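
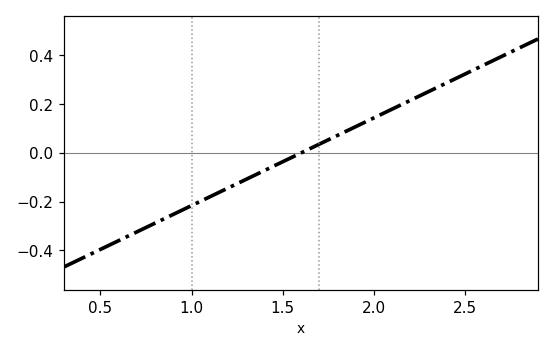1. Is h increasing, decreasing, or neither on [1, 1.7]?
increasing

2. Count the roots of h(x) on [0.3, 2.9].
1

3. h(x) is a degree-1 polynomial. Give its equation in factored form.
y = 0.36(x - 1.6)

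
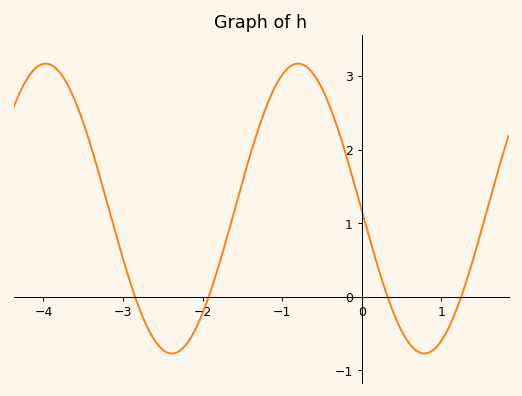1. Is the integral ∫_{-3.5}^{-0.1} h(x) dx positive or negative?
positive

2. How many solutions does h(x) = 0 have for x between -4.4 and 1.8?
4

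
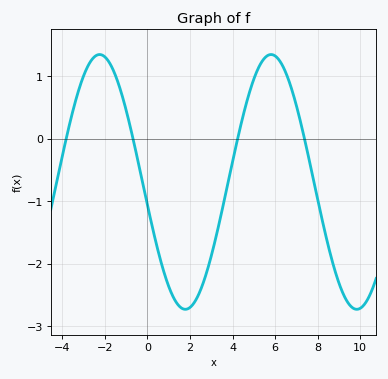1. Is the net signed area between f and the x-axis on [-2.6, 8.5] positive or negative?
negative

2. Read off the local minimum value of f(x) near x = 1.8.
-2.7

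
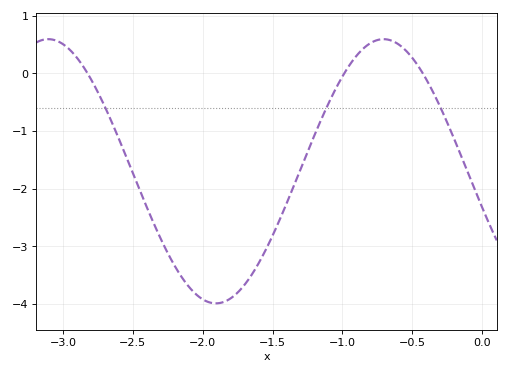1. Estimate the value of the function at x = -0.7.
0.6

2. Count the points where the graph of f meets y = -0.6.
3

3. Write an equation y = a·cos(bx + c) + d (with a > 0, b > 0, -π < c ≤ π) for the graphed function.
y = 2.29cos(2.6x + 1.8) - 1.7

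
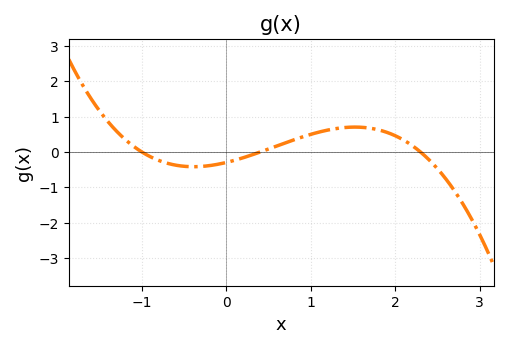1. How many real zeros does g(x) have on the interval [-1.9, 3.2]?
3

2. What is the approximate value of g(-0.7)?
-0.317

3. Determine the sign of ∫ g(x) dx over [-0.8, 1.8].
positive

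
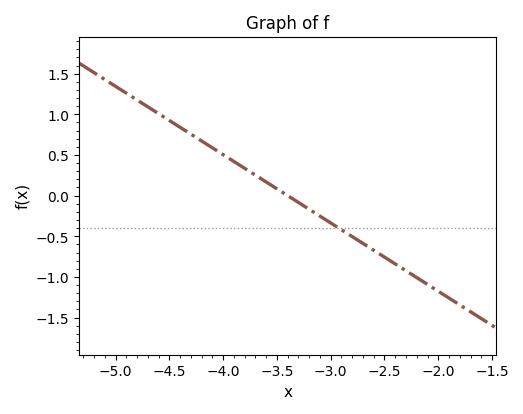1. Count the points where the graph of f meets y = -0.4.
1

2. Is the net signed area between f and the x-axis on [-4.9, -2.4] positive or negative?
positive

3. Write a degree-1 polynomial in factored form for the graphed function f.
y = -0.84(x + 3.4)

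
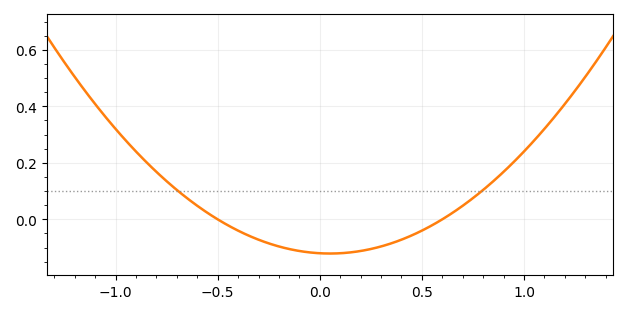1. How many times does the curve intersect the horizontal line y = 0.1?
2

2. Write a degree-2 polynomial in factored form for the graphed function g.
y = 0.4(x + 0.5)(x - 0.6)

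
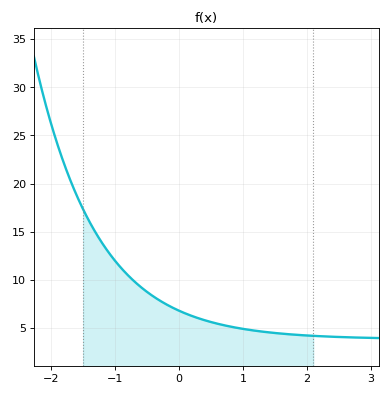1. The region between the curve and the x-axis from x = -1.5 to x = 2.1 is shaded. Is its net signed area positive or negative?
positive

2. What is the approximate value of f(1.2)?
4.7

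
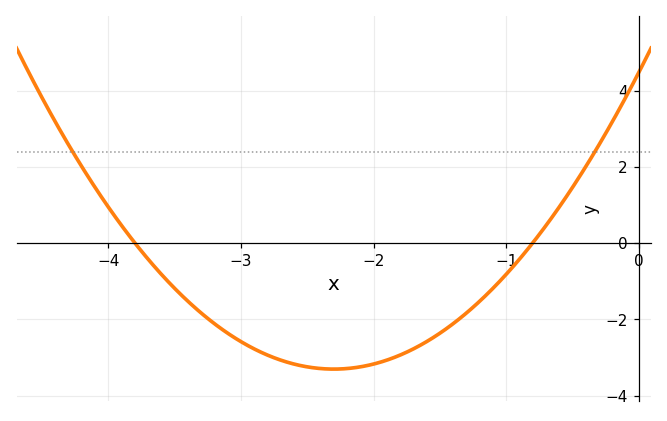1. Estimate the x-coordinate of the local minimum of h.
-2.3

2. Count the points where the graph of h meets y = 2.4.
2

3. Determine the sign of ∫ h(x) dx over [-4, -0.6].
negative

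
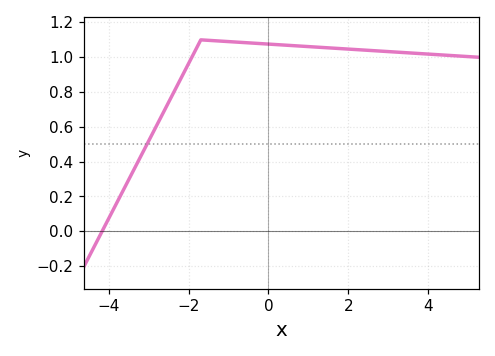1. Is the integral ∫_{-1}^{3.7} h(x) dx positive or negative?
positive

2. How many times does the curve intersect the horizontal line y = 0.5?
1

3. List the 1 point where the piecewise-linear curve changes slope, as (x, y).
(-1.7, 1.1)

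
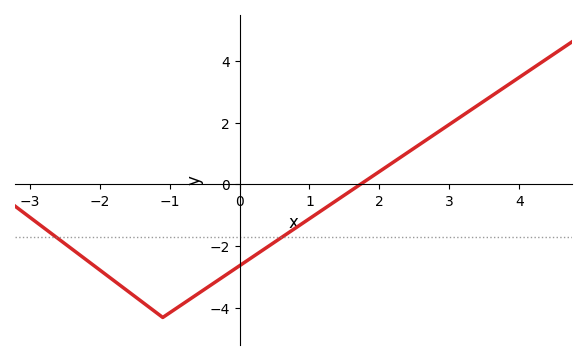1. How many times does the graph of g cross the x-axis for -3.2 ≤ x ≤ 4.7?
1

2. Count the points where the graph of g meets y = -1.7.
2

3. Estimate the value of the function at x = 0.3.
-2.2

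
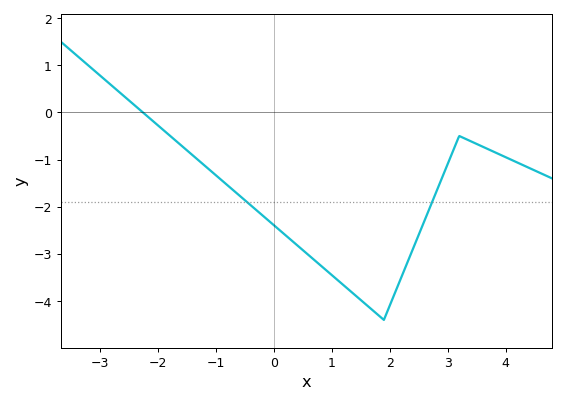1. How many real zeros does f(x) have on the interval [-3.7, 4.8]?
1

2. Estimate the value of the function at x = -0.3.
-2.1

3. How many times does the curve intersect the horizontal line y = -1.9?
2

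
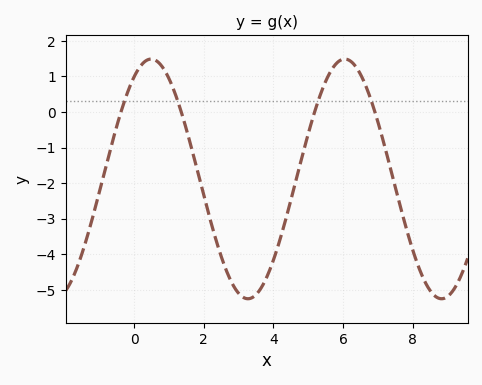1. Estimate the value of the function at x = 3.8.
-4.66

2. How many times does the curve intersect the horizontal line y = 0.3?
4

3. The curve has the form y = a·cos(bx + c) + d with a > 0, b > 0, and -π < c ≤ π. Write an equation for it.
y = 3.37cos(1.13x - 0.552) - 1.88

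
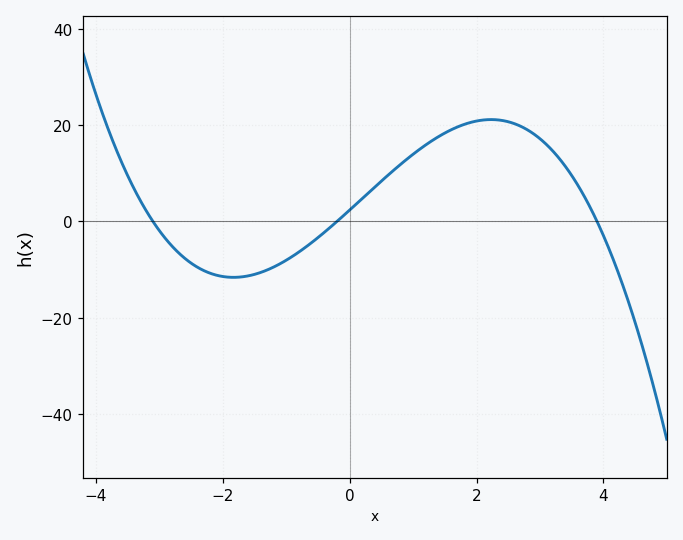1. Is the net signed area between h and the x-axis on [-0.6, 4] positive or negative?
positive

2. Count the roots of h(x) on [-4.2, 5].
3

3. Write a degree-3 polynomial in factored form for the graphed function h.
y = -0.98(x + 3.1)(x + 0.2)(x - 3.9)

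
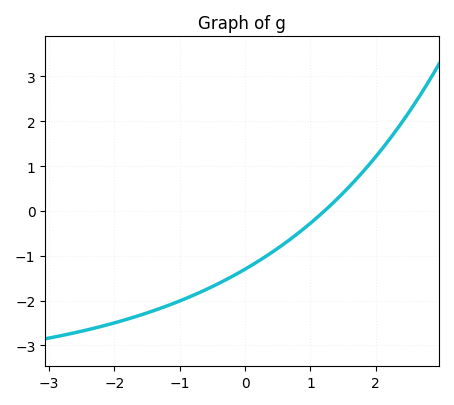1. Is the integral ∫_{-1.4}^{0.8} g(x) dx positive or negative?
negative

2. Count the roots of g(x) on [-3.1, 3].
1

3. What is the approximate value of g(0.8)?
-0.5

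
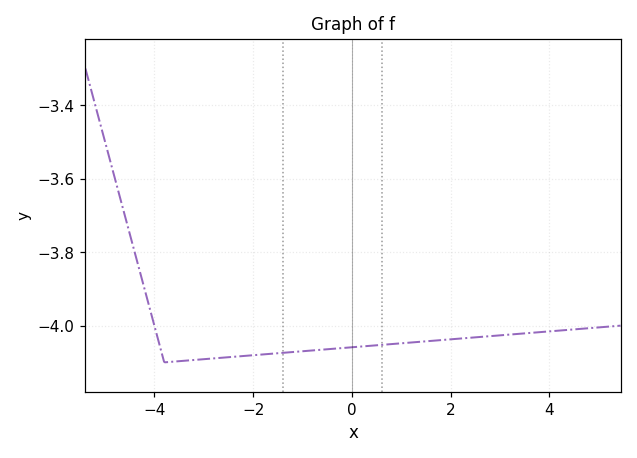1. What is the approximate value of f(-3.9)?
-4.05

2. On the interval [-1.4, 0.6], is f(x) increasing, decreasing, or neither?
increasing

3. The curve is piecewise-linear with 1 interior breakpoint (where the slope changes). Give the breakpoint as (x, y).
(-3.8, -4.1)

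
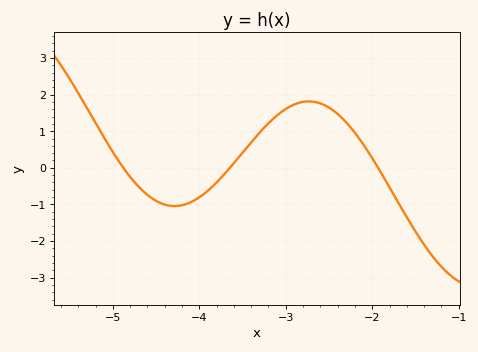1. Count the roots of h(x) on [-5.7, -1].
3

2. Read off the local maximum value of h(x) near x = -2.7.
1.8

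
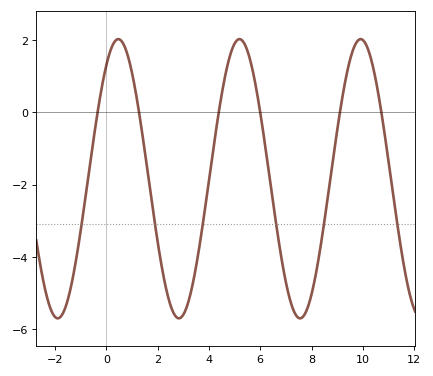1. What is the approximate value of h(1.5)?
-1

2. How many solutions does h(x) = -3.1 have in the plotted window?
6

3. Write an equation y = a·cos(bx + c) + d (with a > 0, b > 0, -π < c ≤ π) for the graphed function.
y = 3.86cos(1.3x - 0.62) - 1.84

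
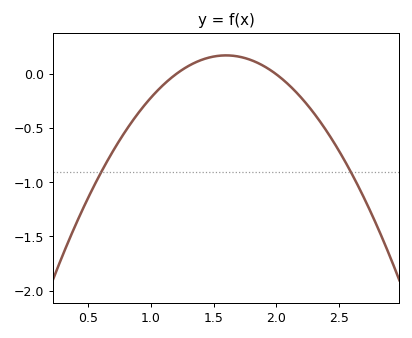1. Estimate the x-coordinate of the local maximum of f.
1.6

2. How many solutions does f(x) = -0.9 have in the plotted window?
2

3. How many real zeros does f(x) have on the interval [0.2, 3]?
2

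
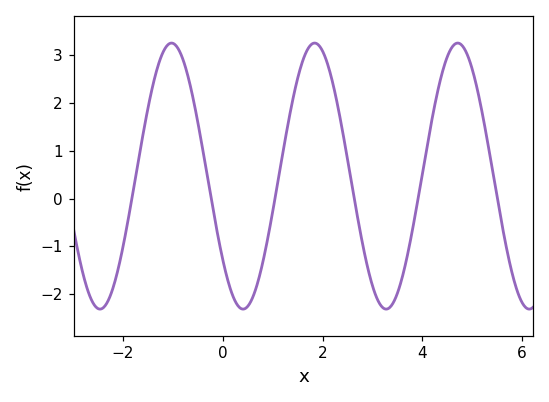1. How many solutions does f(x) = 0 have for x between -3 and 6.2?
6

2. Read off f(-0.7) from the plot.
2.56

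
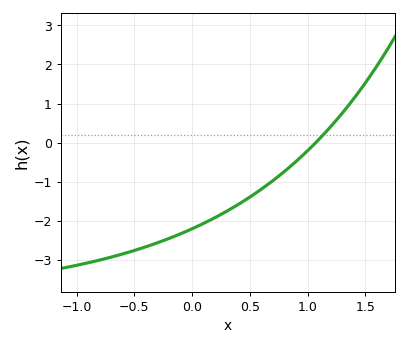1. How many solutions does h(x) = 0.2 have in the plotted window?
1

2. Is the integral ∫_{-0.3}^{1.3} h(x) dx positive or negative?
negative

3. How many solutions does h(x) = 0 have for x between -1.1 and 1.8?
1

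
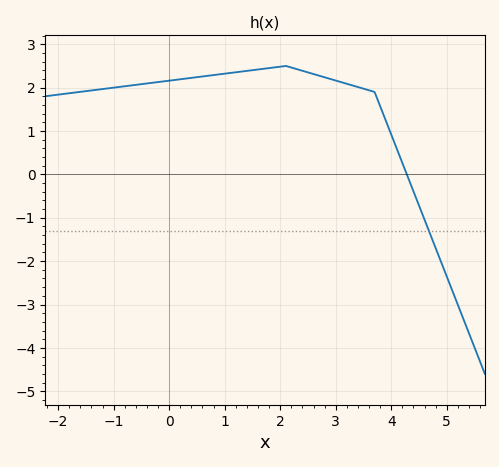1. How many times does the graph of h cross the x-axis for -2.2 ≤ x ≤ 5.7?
1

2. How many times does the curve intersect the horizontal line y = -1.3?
1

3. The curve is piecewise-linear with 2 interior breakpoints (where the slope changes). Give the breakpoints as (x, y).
(2.1, 2.5); (3.7, 1.9)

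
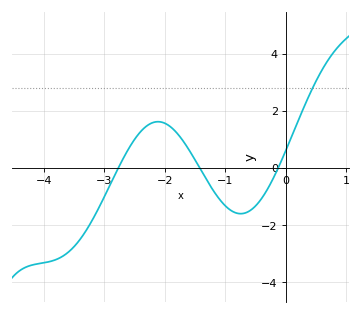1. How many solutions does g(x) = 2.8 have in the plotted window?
1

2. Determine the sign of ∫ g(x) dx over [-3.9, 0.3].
negative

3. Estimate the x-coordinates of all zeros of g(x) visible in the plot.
-2.77, -1.42, -0.124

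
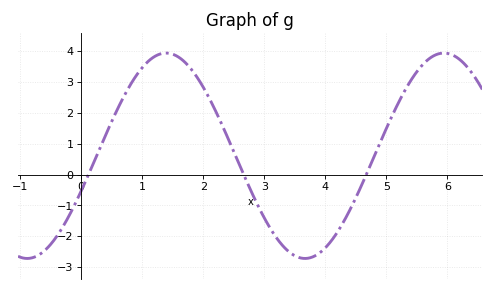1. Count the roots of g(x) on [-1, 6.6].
3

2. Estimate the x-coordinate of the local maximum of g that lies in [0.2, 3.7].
1.4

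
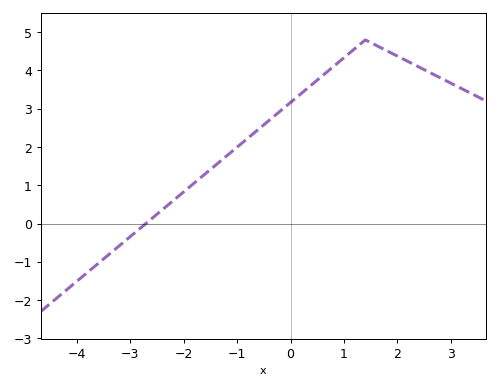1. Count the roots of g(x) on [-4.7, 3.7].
1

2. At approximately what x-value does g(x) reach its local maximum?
1.4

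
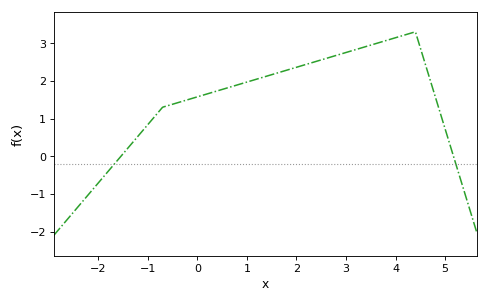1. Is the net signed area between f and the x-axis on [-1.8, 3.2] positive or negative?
positive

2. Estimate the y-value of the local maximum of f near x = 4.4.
3.3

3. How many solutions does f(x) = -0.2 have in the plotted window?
2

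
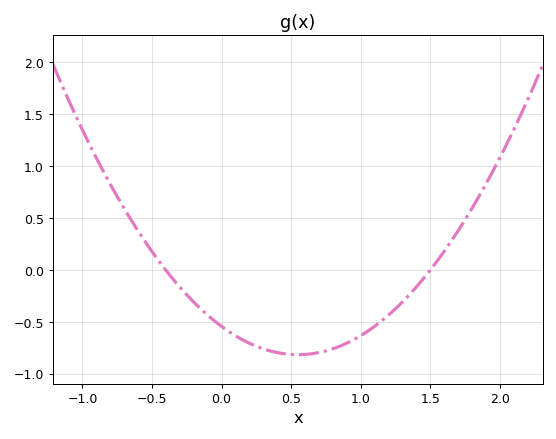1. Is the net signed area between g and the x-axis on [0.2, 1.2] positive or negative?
negative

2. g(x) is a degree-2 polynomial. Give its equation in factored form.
y = 0.9(x + 0.4)(x - 1.5)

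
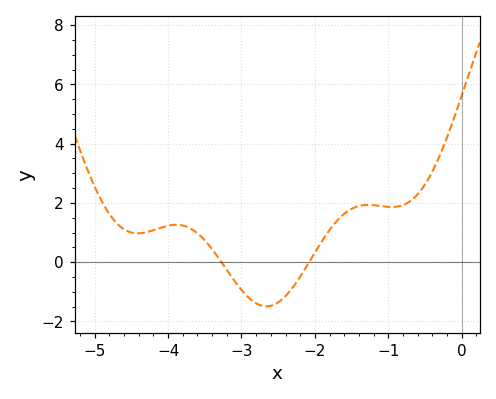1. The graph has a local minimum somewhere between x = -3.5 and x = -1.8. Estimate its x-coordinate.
-2.66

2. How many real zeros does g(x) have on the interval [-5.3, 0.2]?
2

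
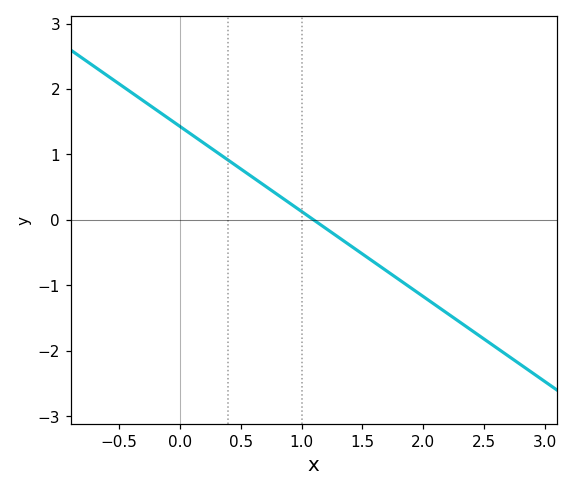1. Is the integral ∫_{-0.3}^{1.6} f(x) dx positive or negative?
positive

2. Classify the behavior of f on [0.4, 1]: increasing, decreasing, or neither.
decreasing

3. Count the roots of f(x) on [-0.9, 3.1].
1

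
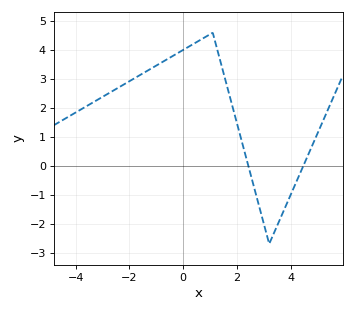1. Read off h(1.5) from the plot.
3.21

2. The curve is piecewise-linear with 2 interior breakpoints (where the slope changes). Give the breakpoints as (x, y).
(1.1, 4.6); (3.2, -2.7)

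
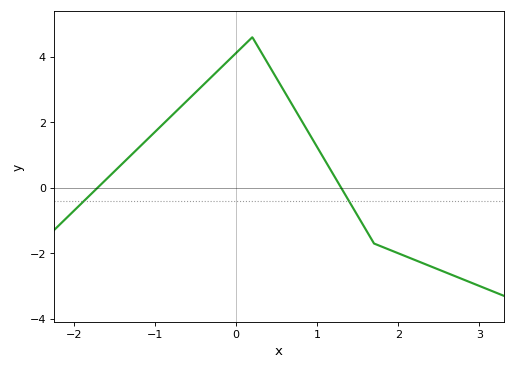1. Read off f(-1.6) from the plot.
0.2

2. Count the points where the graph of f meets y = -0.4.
2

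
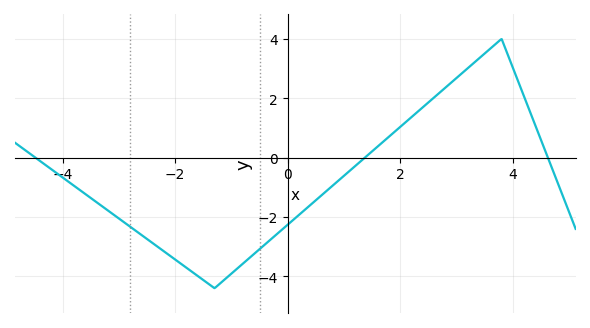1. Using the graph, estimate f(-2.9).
-2.2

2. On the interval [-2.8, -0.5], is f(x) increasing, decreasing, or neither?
neither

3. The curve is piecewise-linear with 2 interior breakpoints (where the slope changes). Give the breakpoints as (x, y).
(-1.3, -4.4); (3.8, 4)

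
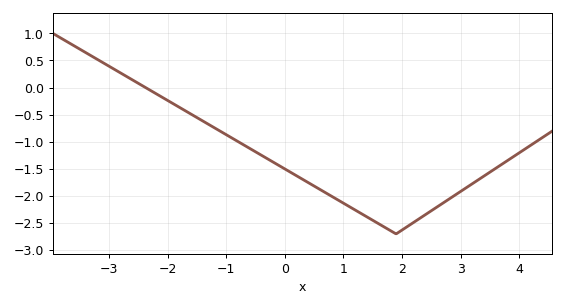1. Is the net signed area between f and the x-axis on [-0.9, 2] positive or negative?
negative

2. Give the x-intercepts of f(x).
-2.38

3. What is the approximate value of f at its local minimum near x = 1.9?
-2.7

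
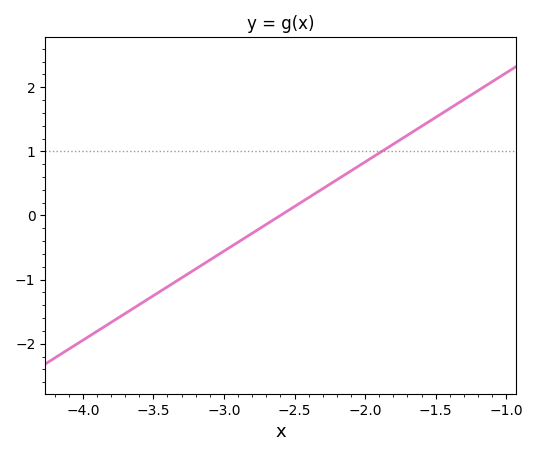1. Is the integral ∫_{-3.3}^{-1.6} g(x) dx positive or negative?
positive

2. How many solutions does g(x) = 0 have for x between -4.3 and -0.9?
1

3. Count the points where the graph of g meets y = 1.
1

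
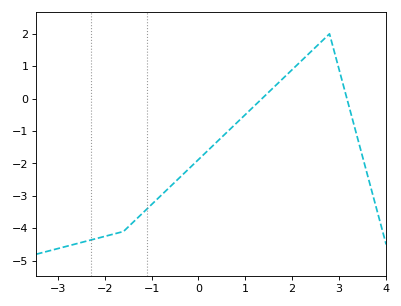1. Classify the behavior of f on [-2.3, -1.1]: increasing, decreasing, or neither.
increasing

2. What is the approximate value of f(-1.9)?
-4.21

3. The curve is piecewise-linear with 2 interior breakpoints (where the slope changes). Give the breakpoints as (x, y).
(-1.6, -4.1); (2.8, 2)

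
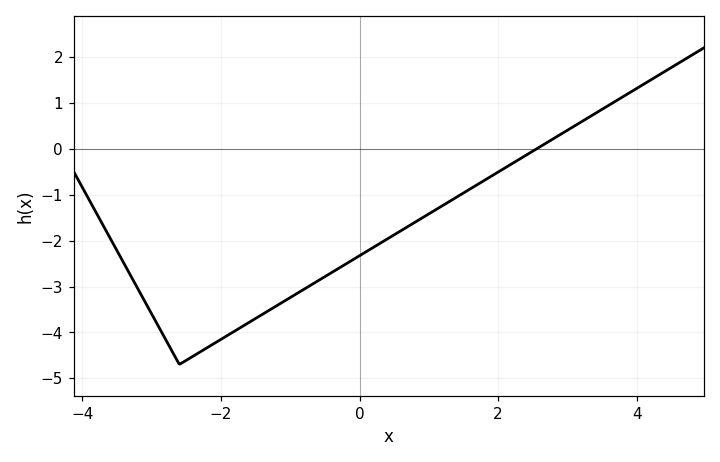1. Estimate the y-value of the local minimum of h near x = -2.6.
-4.7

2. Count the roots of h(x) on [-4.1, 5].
1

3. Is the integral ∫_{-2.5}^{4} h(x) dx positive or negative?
negative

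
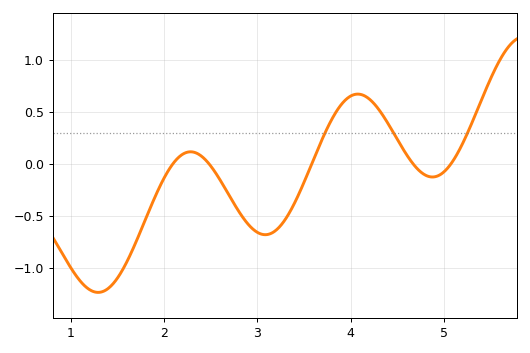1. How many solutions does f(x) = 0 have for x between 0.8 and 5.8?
5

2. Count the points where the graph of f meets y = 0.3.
3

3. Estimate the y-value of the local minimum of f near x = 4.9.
-0.127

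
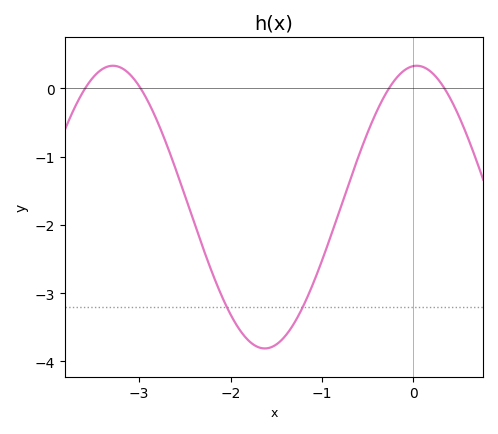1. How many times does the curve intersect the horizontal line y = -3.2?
2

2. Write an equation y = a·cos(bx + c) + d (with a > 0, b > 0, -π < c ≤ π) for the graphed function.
y = 2.07cos(1.9x - 0.07) - 1.74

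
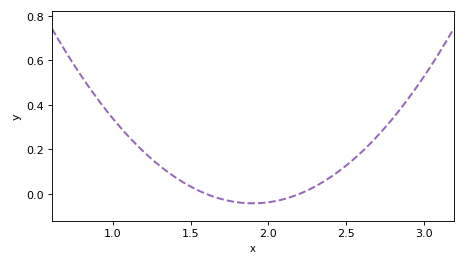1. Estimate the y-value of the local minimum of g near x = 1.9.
-0.04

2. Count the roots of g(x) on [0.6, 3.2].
2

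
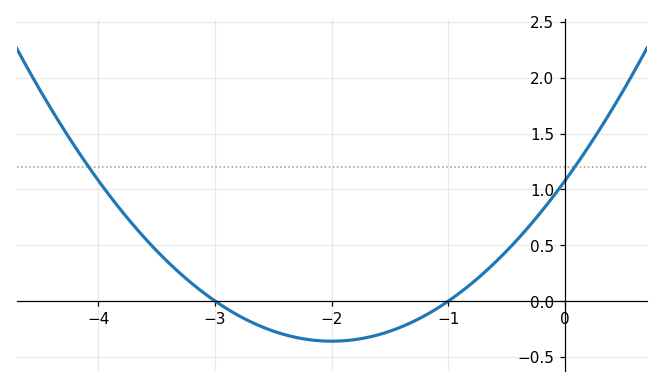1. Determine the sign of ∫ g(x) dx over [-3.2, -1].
negative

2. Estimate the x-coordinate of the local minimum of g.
-2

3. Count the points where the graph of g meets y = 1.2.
2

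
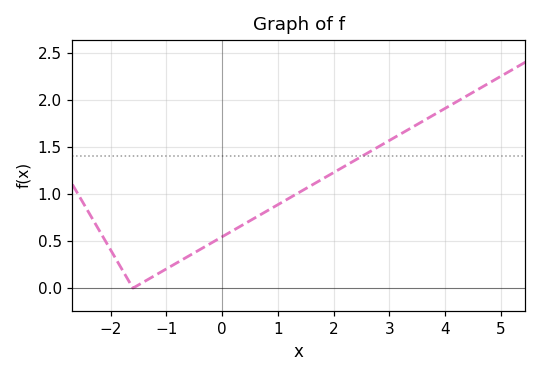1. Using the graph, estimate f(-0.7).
0.307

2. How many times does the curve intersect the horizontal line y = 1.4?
1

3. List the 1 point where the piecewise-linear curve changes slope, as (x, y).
(-1.6, 0)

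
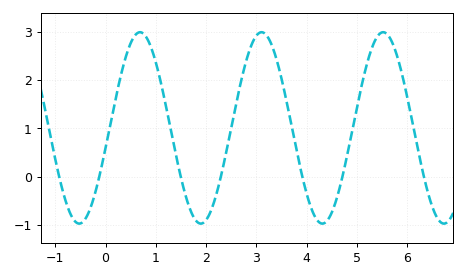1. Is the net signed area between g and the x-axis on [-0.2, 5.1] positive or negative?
positive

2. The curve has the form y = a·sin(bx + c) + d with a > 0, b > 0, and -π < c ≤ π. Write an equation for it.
y = 1.98sin(2.6x - 0.21) + 1.01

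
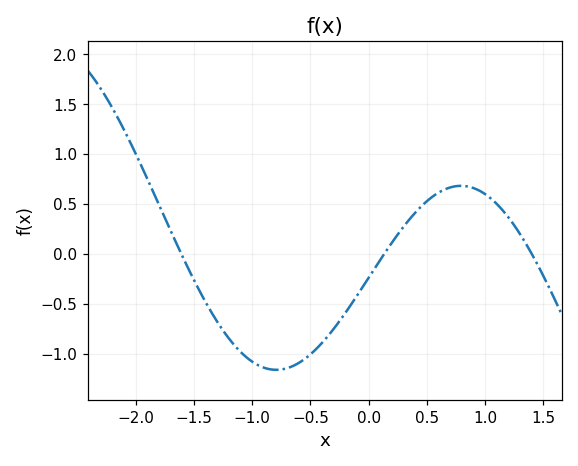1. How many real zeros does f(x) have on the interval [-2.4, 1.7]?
3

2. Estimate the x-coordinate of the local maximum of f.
0.8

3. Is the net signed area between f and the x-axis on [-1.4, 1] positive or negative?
negative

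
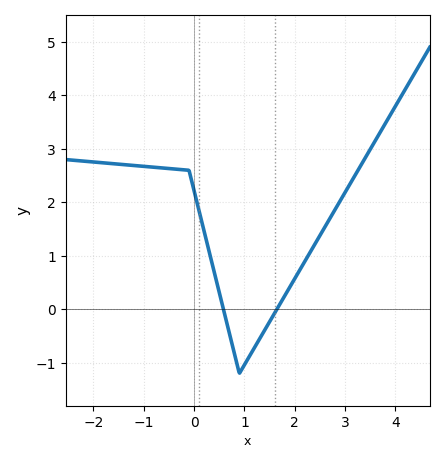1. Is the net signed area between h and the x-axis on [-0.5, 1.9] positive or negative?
positive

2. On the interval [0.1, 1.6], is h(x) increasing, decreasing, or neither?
neither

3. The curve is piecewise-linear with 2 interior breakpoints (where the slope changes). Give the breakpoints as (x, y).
(-0.1, 2.6); (0.9, -1.2)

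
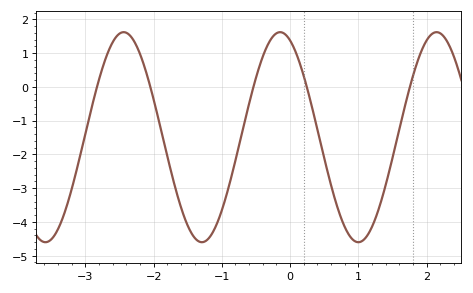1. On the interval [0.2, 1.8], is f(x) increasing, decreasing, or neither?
neither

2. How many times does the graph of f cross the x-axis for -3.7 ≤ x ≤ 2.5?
5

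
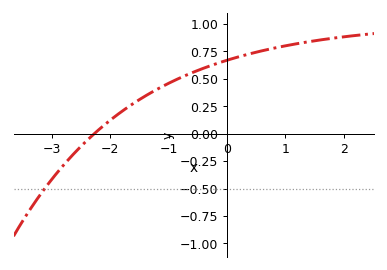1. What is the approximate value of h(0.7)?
0.75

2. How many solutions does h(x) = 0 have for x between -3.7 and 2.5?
1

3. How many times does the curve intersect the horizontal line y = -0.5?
1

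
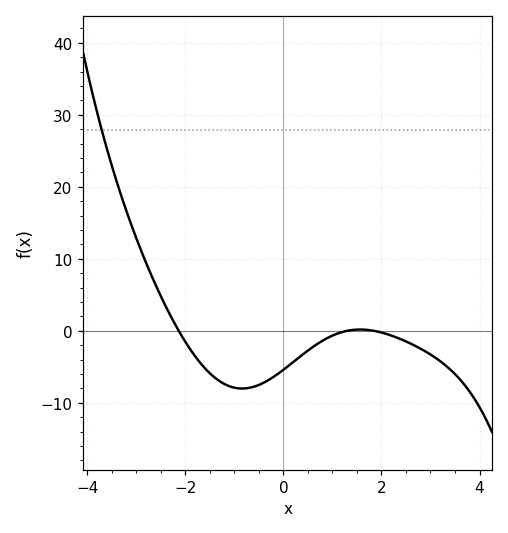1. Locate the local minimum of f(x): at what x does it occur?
-0.8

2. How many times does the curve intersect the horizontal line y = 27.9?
1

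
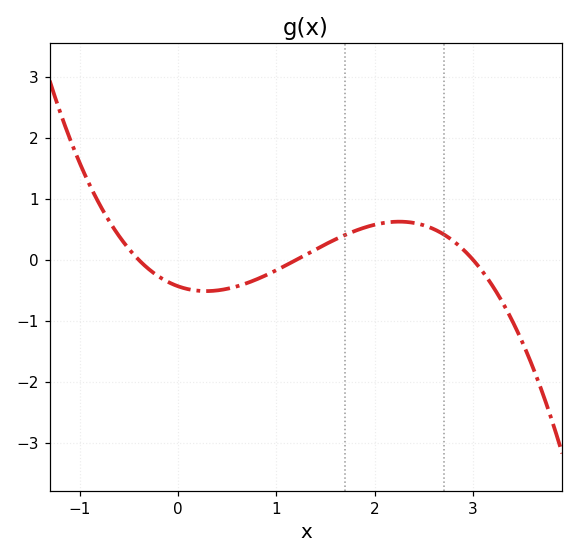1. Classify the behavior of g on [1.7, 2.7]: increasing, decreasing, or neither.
neither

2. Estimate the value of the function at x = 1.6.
0.3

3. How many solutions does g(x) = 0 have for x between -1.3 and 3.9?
3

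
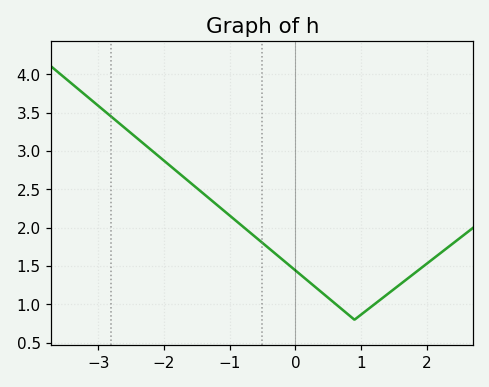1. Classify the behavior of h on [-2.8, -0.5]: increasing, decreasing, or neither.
decreasing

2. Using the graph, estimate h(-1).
2.16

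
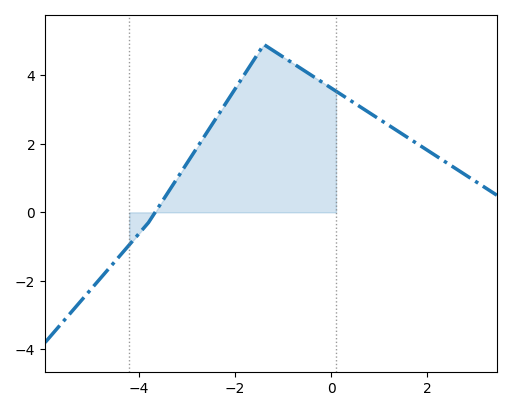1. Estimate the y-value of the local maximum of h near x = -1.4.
4.9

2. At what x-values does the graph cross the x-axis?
-3.66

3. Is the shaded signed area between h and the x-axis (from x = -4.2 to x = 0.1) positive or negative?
positive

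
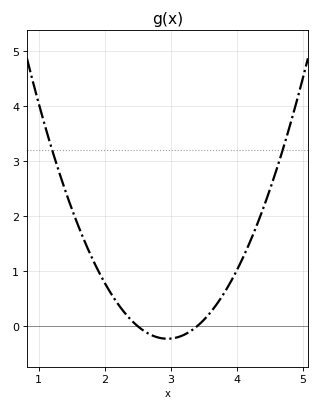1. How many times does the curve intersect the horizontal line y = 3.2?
2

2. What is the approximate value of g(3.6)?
0.249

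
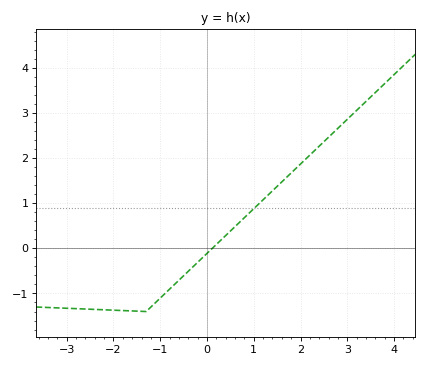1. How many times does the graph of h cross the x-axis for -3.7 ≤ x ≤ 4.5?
1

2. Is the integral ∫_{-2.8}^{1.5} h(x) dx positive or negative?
negative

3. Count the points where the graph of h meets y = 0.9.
1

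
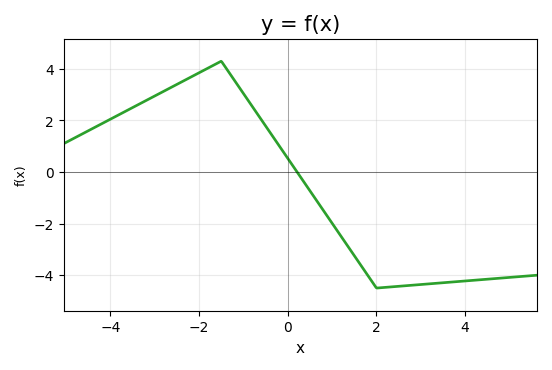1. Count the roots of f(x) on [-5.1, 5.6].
1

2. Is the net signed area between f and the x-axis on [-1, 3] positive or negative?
negative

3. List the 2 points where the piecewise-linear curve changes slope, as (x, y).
(-1.5, 4.3); (2, -4.5)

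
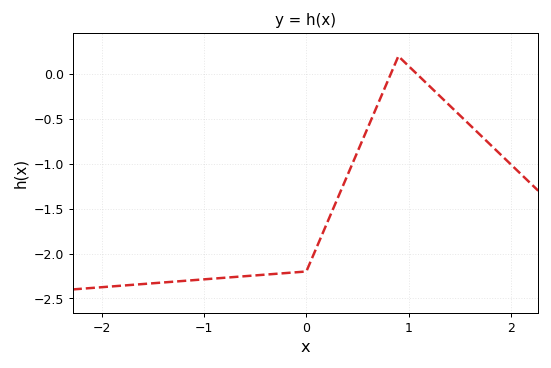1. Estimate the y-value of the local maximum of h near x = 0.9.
0.2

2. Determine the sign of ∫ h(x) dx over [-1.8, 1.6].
negative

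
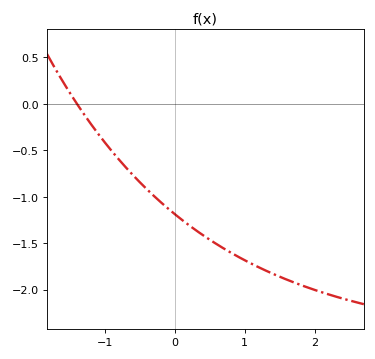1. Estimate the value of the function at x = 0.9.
-1.64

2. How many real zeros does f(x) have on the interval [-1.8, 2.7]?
1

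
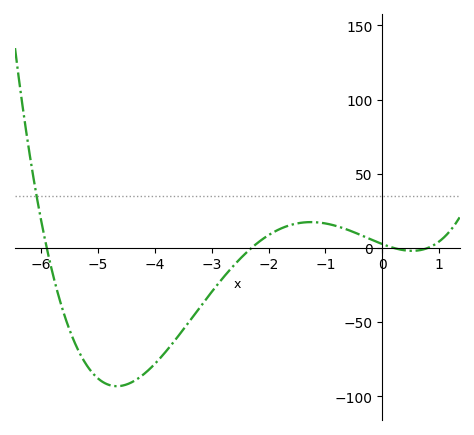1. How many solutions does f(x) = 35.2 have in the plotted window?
1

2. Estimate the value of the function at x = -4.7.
-93.1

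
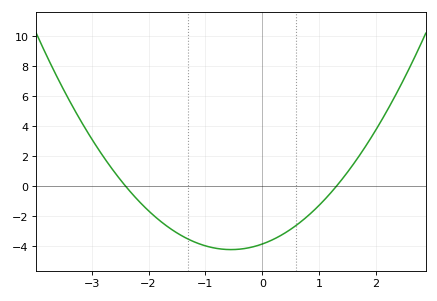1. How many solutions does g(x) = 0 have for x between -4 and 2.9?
2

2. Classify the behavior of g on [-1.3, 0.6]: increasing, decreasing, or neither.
neither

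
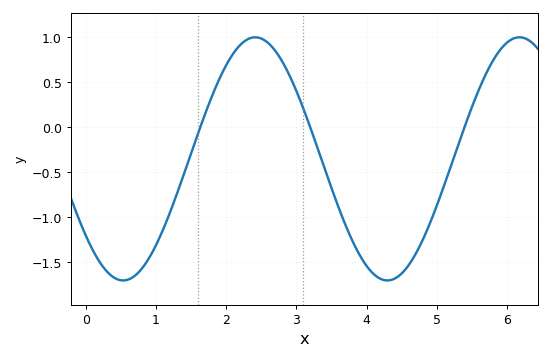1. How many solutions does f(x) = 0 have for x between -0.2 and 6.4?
3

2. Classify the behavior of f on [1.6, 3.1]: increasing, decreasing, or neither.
neither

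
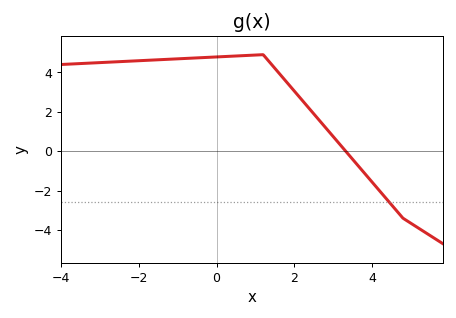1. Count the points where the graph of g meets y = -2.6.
1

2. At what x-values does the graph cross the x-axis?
3.4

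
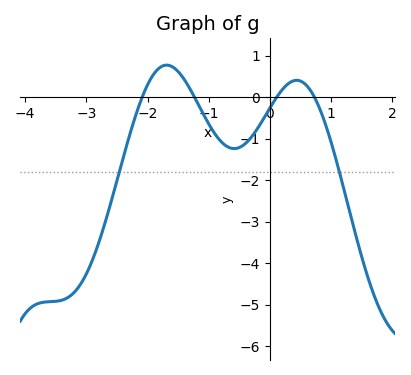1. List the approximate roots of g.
-2.09, -1.23, 0.112, 0.728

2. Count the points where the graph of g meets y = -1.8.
2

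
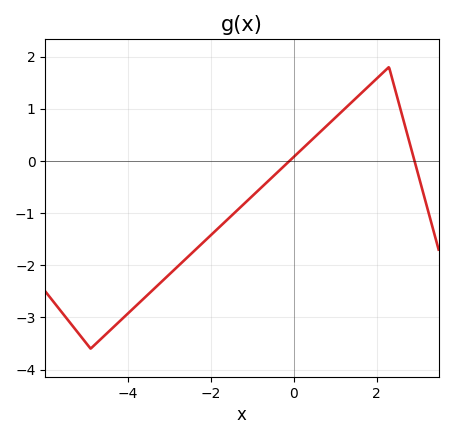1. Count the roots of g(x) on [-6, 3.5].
2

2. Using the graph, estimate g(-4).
-2.9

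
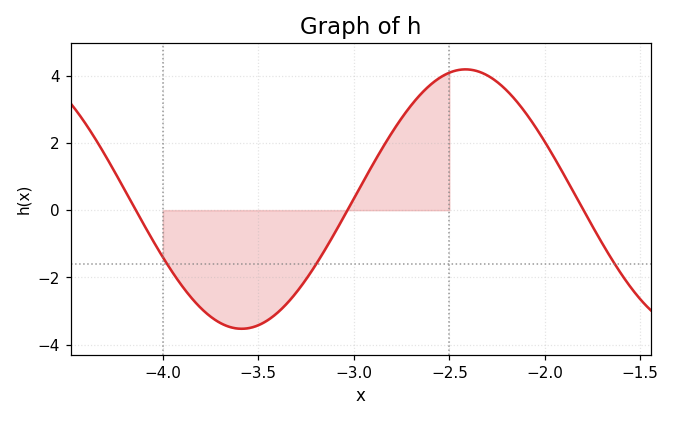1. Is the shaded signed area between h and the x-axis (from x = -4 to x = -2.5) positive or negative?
negative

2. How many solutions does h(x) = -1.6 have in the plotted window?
3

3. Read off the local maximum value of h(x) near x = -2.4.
4.2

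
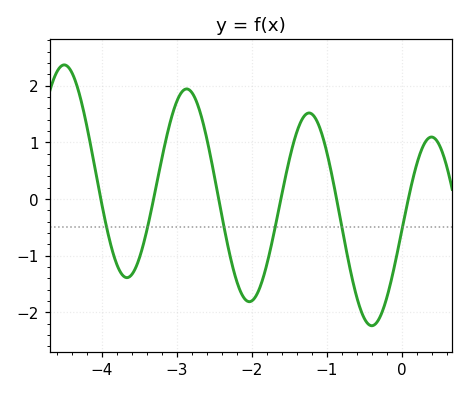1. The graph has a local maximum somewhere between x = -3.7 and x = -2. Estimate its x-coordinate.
-2.9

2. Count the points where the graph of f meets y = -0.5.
6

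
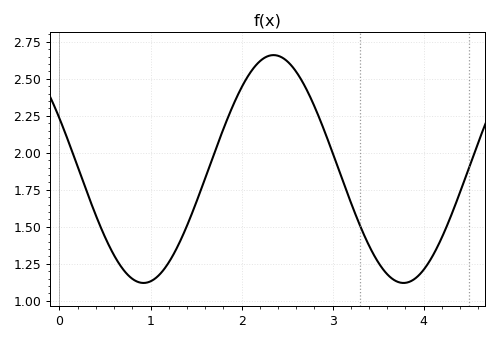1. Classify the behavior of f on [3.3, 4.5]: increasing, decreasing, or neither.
neither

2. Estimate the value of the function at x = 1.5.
1.66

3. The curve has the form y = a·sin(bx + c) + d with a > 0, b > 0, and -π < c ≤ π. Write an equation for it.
y = 0.77sin(2.2x + 2.68) + 1.89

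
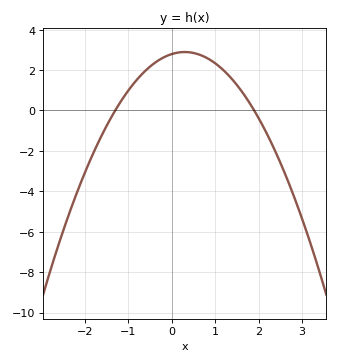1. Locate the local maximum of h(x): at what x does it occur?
0.3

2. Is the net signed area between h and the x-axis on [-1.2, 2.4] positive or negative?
positive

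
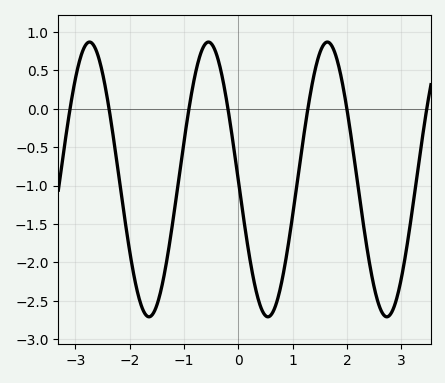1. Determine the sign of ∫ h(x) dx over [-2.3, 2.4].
negative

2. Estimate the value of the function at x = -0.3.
0.427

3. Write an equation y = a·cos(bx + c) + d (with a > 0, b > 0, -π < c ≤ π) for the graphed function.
y = 1.79cos(2.87x + 1.58) - 0.92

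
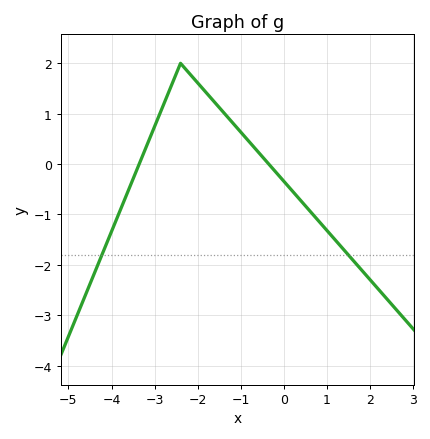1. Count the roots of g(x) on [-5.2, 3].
2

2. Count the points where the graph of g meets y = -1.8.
2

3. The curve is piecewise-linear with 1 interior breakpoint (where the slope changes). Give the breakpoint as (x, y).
(-2.4, 2)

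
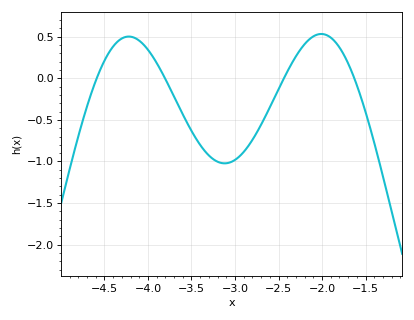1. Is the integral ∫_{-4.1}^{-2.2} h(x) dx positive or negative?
negative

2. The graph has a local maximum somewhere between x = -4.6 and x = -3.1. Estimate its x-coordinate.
-4.2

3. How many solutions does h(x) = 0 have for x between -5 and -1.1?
4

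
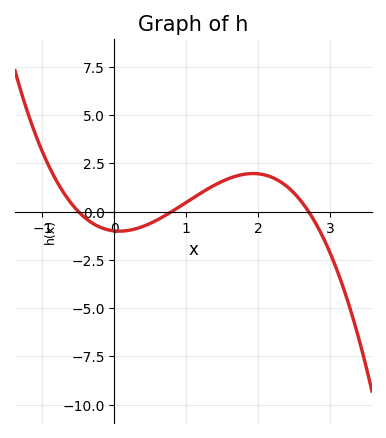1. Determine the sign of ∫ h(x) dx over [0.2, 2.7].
positive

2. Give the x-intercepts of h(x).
-0.5, 0.8, 2.7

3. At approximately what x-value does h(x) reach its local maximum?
1.9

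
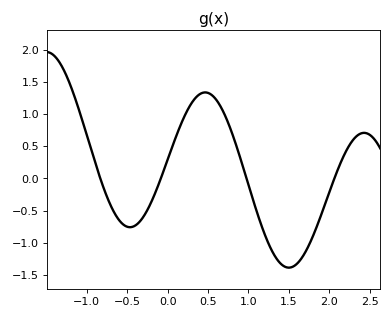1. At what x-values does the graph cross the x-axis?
-0.8, -0.1, 1, 2.1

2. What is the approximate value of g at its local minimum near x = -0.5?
-0.75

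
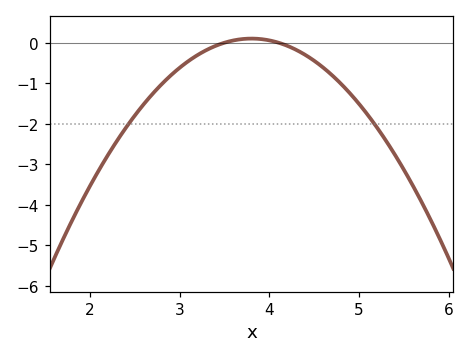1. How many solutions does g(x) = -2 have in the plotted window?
2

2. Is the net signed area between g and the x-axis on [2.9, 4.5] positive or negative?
negative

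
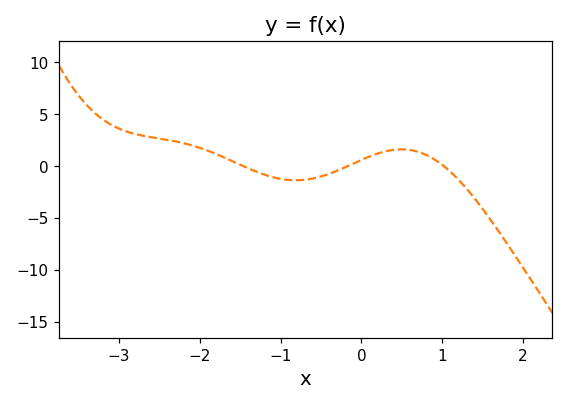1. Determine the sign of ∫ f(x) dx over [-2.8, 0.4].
positive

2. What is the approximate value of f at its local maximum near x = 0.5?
1.5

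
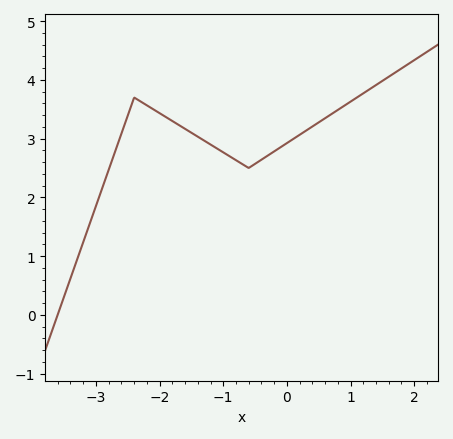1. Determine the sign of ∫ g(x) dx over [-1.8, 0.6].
positive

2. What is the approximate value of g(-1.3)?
3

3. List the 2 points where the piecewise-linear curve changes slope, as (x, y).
(-2.4, 3.7); (-0.6, 2.5)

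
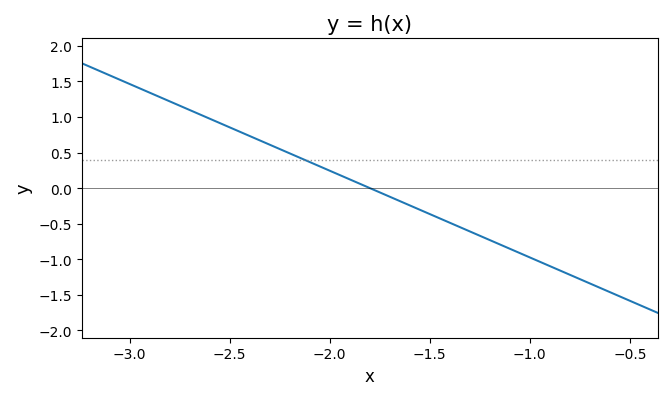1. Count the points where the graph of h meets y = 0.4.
1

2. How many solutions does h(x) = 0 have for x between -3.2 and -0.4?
1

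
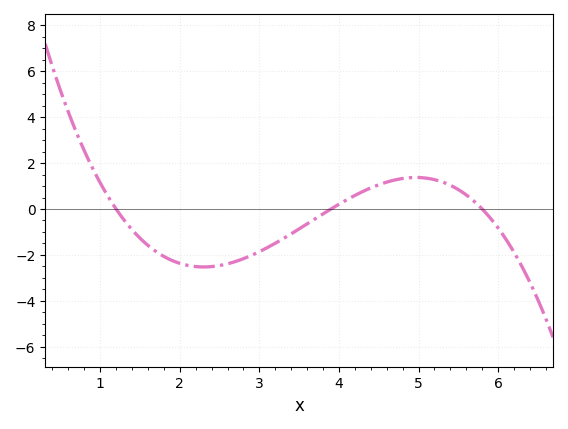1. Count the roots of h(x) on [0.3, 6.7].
3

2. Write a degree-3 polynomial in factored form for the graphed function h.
y = -0.41(x - 1.2)(x - 3.9)(x - 5.8)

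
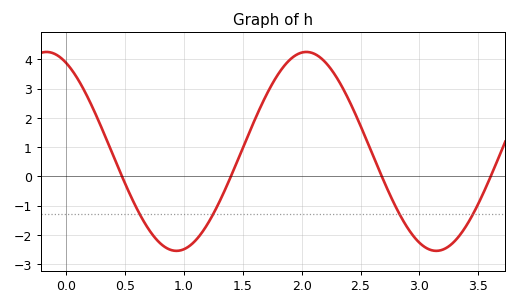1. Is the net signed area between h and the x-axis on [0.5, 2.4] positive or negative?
positive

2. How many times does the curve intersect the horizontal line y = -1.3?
4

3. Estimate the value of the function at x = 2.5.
1.7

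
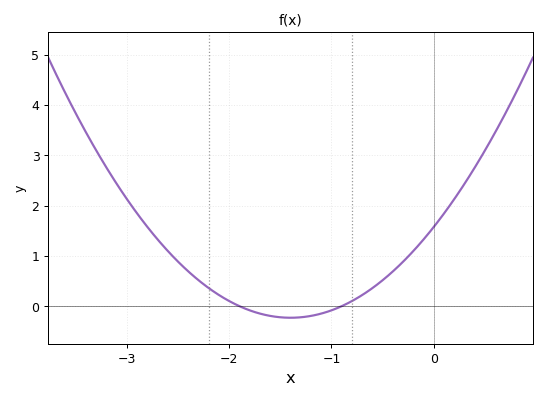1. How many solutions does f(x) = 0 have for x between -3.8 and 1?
2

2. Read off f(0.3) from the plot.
2.43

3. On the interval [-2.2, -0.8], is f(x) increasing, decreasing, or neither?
neither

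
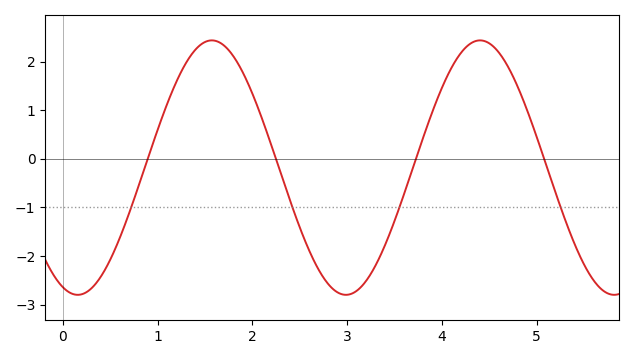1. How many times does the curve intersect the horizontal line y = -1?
4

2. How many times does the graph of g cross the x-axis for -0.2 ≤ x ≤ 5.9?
4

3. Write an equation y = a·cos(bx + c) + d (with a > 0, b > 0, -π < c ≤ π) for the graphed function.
y = 2.62cos(2.22x + 2.79) - 0.18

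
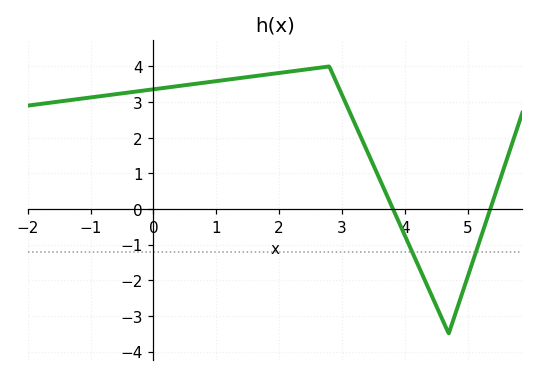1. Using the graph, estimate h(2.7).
4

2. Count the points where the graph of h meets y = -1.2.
2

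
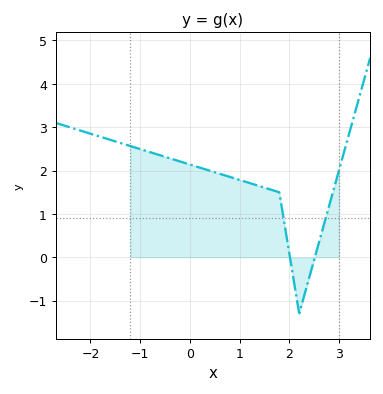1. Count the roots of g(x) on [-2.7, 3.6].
2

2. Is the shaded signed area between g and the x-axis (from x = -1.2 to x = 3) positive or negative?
positive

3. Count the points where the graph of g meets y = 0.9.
2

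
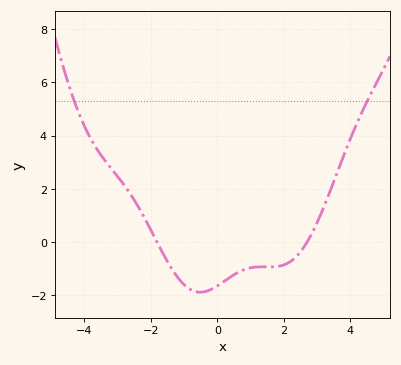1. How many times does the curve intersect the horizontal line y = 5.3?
2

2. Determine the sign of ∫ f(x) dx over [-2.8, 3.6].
negative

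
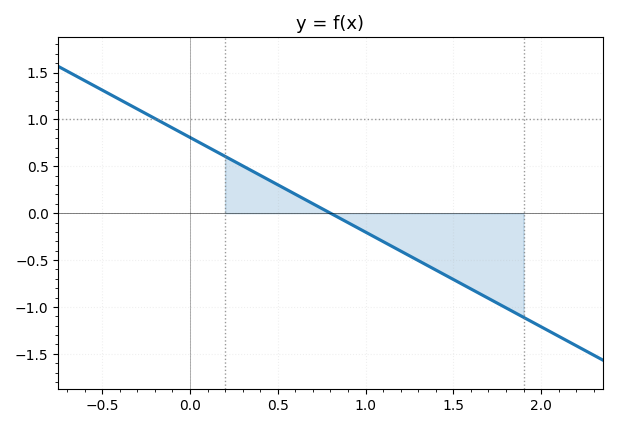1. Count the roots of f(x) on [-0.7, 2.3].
1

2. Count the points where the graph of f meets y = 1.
1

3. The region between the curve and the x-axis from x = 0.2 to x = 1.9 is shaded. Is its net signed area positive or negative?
negative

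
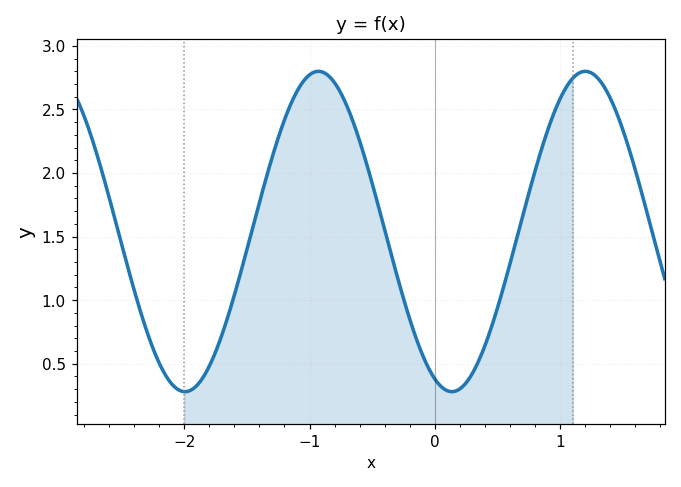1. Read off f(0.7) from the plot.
1.65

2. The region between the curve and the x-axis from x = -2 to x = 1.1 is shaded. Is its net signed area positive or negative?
positive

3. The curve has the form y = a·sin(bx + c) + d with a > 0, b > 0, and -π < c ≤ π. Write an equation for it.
y = 1.26sin(3x - 2) + 1.54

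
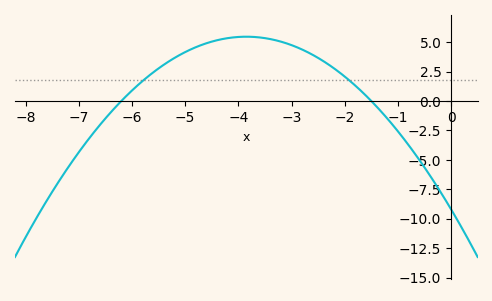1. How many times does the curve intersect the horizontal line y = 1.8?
2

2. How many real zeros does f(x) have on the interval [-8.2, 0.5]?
2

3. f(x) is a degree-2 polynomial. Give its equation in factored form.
y = -0.99(x + 6.2)(x + 1.5)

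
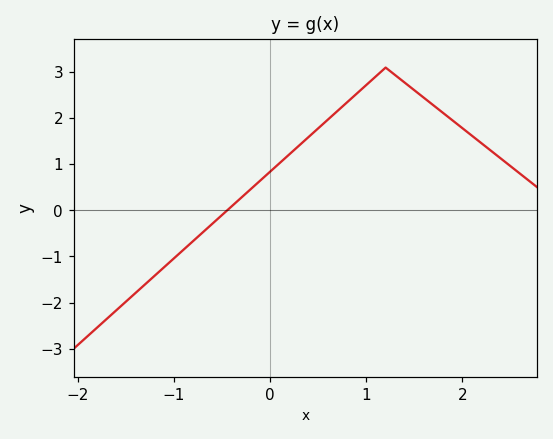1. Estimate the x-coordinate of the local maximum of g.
1.2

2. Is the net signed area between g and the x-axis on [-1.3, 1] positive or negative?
positive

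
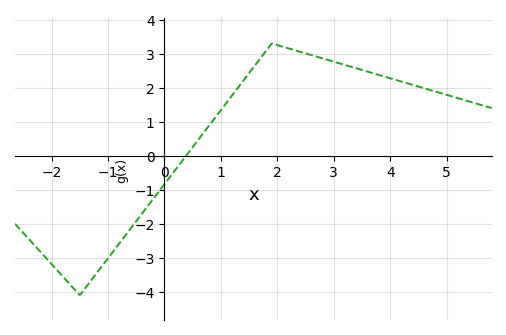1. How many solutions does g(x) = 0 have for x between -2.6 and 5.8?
1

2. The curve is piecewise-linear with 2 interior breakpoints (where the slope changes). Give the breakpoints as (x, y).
(-1.5, -4.1); (1.9, 3.3)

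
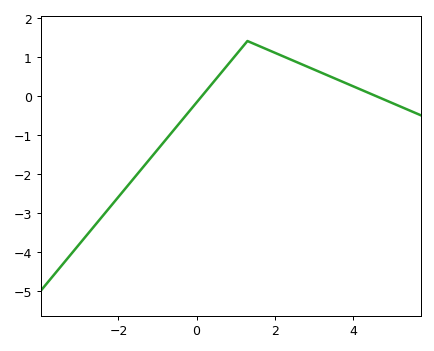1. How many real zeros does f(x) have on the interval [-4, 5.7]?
2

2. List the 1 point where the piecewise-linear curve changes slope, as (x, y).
(1.3, 1.4)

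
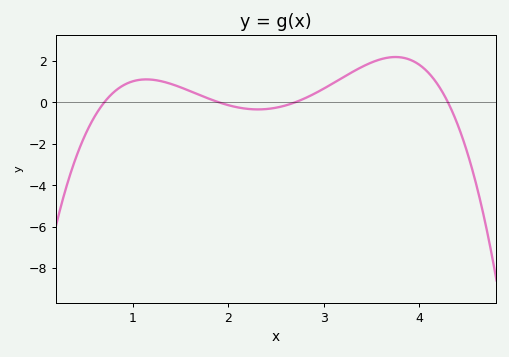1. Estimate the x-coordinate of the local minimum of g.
2.31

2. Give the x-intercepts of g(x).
0.7, 1.9, 2.7, 4.3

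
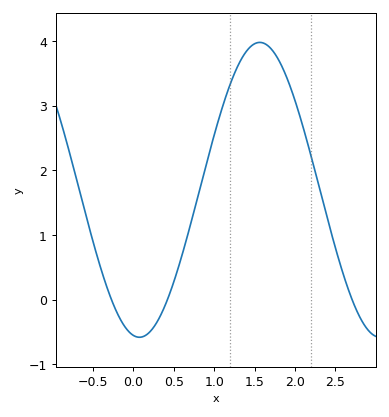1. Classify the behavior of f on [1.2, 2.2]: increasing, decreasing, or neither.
neither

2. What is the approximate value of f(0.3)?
-0.3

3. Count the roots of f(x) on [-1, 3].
3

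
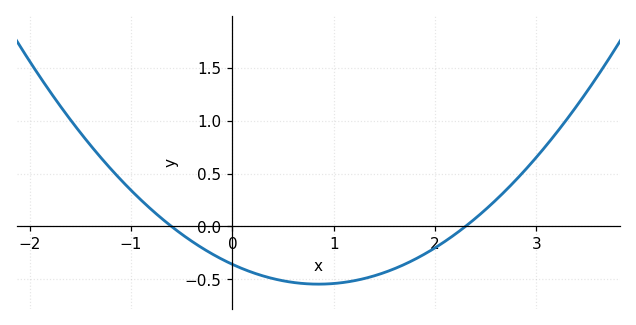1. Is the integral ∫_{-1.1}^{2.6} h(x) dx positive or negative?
negative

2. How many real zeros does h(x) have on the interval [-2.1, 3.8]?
2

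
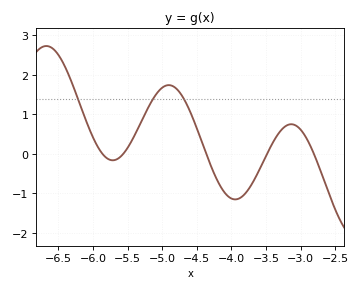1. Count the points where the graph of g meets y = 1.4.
3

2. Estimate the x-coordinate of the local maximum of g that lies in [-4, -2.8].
-3.13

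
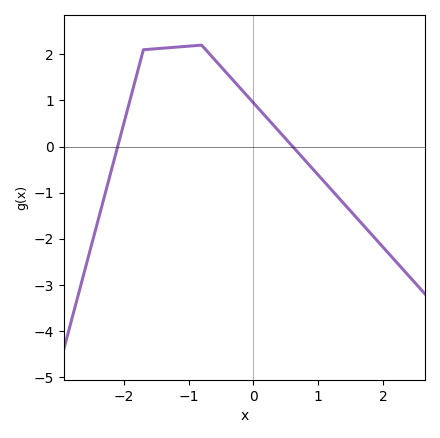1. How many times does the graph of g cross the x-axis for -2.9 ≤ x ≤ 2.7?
2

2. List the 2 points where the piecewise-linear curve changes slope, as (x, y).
(-1.7, 2.1); (-0.8, 2.2)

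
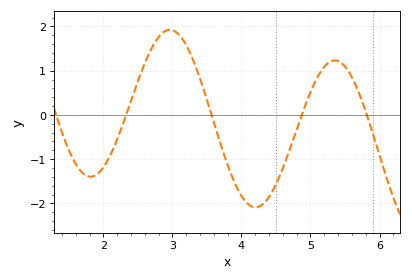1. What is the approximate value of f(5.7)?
0.5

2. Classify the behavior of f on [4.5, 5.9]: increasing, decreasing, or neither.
neither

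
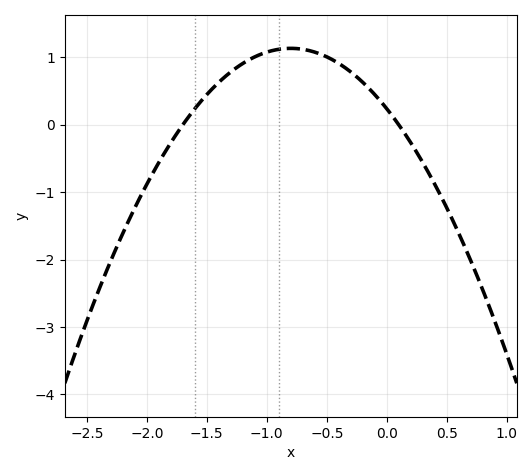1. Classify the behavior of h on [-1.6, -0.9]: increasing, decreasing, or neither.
increasing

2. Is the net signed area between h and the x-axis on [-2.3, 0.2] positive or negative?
positive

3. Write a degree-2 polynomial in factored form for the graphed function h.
y = -1.4(x + 1.7)(x - 0.1)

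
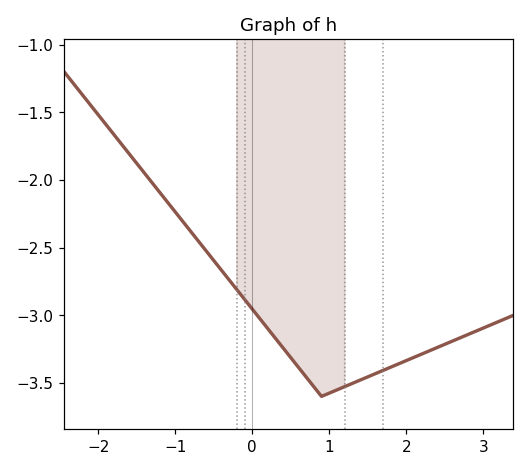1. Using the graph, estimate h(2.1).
-3.3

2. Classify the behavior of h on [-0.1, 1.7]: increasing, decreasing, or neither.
neither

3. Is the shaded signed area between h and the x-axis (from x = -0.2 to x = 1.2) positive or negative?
negative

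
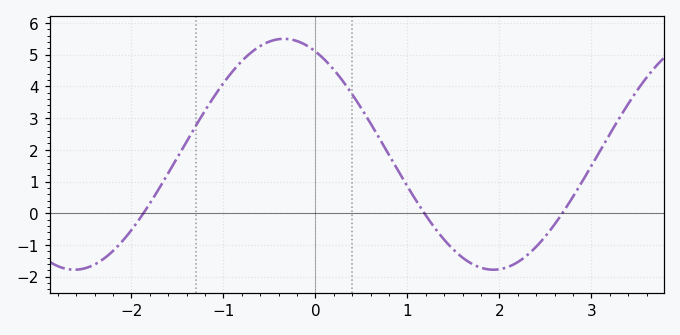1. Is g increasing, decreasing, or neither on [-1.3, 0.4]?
neither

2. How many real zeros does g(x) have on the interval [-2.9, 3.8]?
3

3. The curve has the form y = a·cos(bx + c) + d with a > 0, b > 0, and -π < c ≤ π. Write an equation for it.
y = 3.64cos(1.38x + 0.472) + 1.86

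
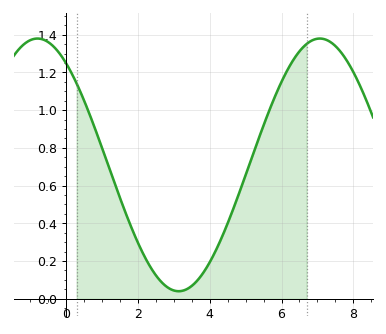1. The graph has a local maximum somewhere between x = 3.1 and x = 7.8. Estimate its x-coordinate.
7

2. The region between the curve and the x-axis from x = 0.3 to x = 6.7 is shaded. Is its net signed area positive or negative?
positive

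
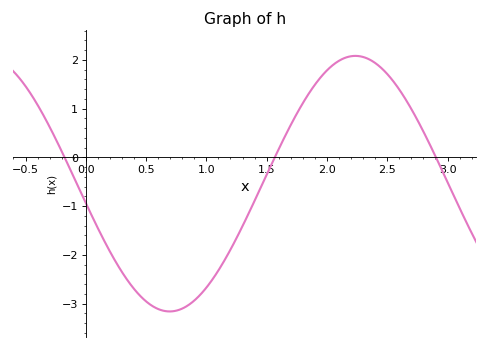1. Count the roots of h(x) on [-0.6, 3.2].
3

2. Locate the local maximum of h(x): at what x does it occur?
2.2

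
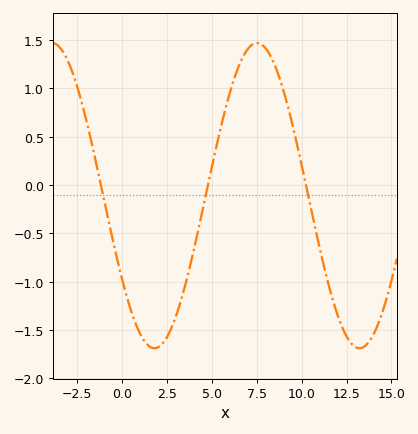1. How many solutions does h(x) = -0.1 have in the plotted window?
3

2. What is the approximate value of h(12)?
-1.35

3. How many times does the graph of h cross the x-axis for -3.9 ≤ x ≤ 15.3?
3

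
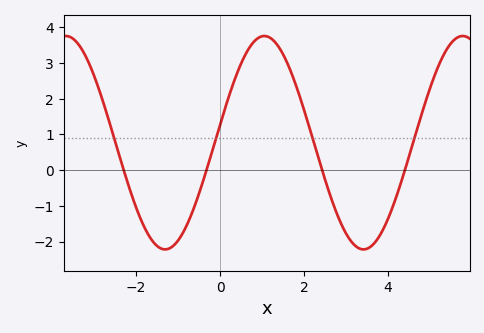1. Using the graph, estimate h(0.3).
2.4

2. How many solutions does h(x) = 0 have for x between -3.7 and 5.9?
4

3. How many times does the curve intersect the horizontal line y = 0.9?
4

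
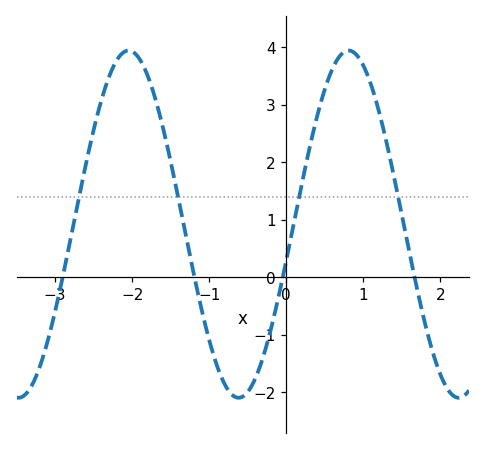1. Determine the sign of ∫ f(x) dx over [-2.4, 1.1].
positive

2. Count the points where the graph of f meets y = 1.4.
4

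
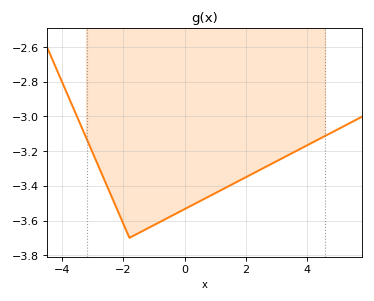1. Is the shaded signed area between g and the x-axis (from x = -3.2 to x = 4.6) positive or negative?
negative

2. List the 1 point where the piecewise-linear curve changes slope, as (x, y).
(-1.8, -3.7)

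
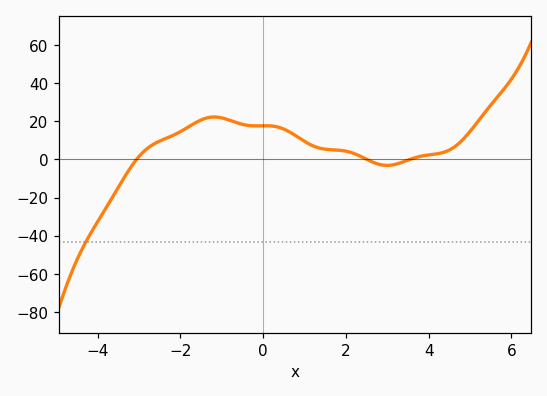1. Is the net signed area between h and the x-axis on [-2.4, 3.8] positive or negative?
positive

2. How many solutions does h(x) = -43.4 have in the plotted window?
1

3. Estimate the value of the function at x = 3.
-3.1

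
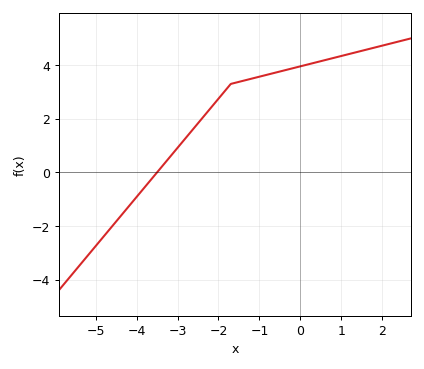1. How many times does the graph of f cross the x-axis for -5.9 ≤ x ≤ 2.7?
1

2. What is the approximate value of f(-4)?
-0.916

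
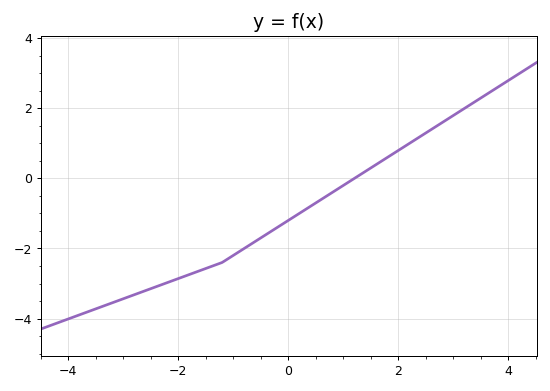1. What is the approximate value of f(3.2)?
1.99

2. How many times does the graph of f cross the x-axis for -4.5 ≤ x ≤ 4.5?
1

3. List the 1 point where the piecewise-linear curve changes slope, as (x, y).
(-1.2, -2.4)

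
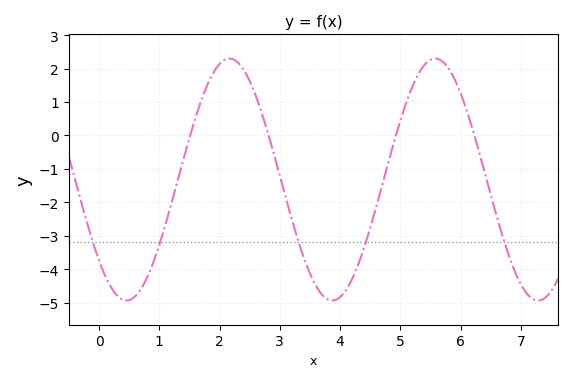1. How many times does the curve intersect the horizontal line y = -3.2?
5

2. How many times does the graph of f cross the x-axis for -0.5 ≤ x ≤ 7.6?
4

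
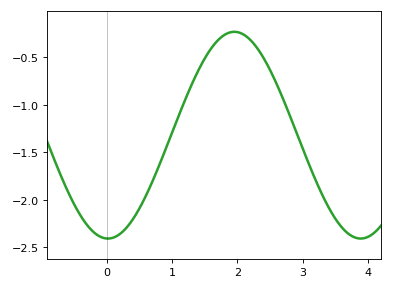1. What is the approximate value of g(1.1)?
-1.11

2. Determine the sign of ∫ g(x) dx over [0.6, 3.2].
negative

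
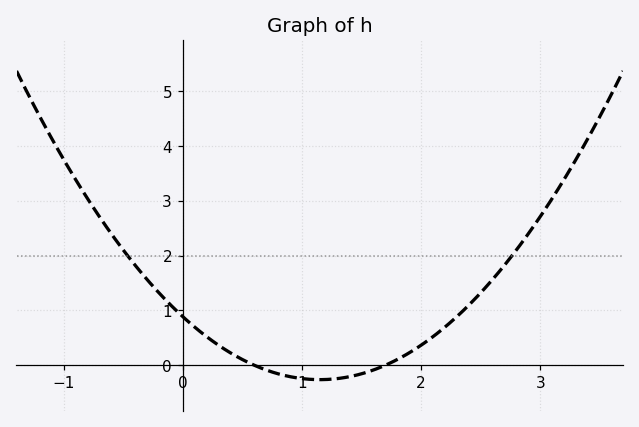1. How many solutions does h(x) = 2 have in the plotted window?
2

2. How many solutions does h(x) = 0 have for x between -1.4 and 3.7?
2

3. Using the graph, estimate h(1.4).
-0.2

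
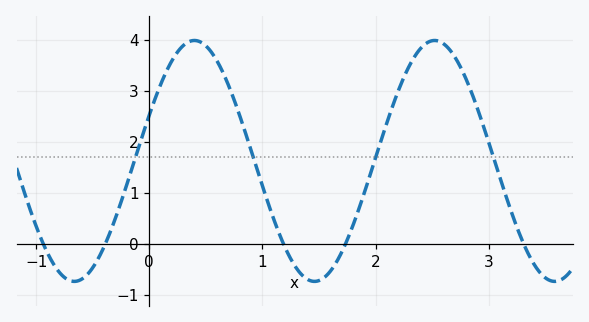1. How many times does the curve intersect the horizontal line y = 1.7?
4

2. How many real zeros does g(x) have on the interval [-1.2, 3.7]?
5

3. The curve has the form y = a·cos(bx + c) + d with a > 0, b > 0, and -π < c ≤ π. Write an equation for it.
y = 2.36cos(2.96x - 1.18) + 1.63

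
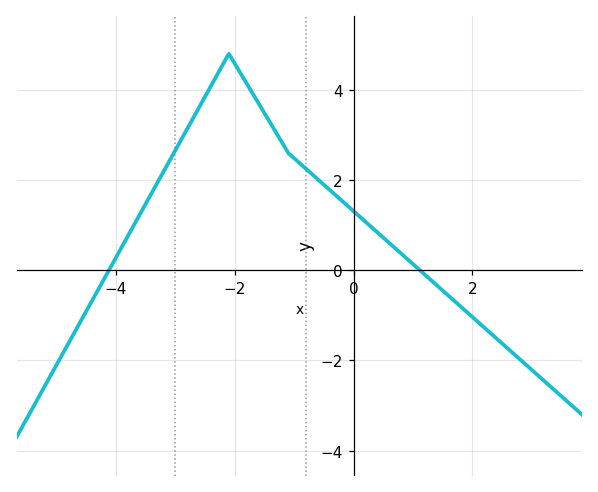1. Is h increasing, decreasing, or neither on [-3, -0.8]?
neither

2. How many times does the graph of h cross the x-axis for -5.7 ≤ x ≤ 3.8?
2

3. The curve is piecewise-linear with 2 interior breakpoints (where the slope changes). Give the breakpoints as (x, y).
(-2.1, 4.8); (-1.1, 2.6)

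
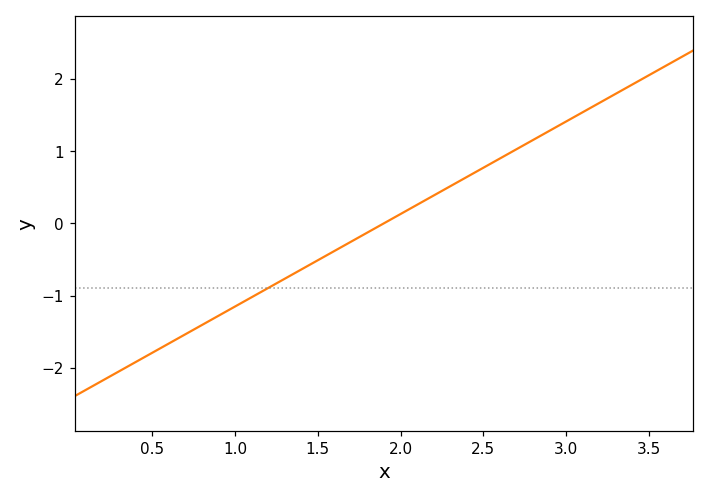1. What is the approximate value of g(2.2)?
0.384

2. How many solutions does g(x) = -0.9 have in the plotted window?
1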